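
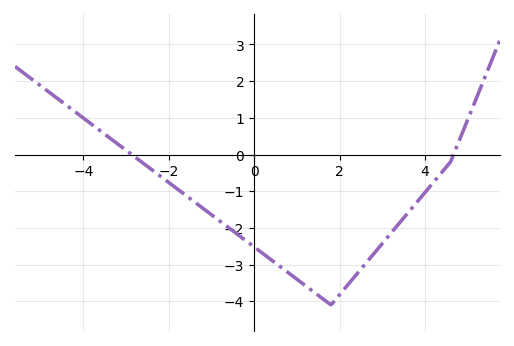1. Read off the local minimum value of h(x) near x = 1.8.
-4.1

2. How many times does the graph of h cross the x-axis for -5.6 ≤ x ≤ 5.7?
2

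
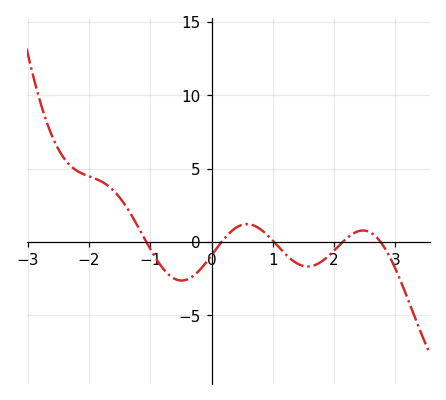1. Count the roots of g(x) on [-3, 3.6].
5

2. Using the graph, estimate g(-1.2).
1.03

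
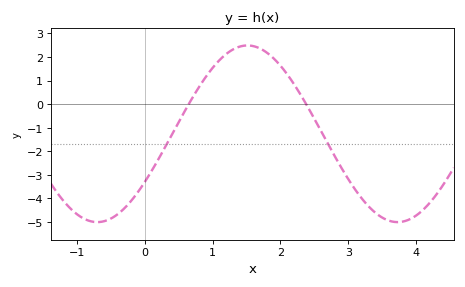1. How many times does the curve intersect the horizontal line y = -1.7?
2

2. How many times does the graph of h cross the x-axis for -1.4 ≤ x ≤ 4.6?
2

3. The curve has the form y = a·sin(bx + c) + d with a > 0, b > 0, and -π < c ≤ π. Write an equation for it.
y = 3.75sin(1.42x - 0.58) - 1.26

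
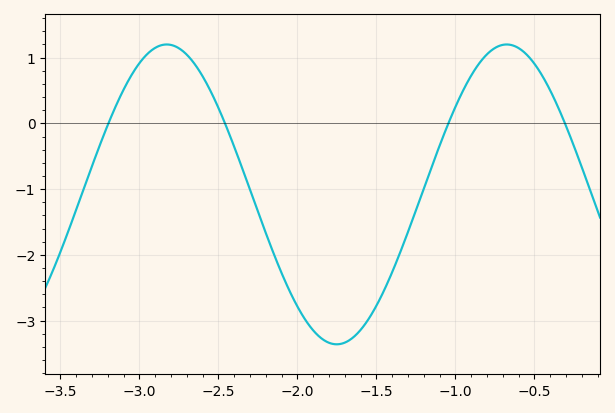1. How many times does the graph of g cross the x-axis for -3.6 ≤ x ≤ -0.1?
4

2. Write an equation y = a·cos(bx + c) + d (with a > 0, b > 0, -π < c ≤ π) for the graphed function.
y = 2.28cos(2.9x + 2) - 1.08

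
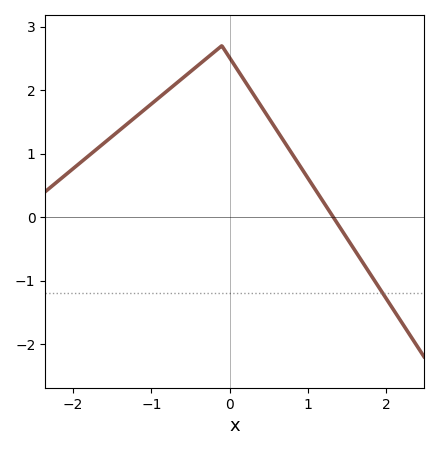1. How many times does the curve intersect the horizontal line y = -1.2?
1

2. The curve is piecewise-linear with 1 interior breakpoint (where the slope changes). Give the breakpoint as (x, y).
(-0.1, 2.7)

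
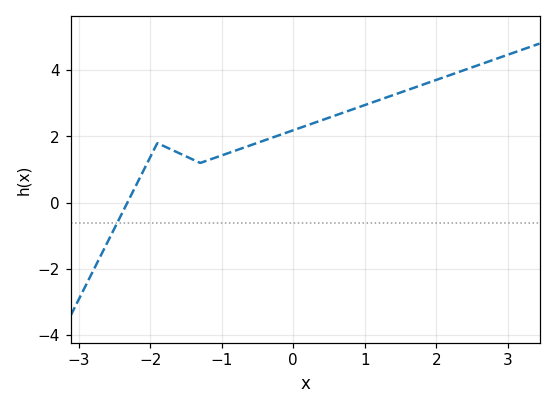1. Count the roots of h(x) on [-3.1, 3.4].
1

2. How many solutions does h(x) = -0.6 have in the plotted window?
1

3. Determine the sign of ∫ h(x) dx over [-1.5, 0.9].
positive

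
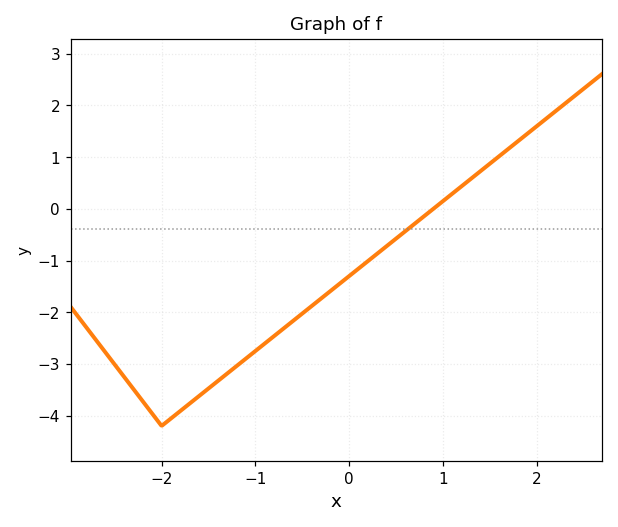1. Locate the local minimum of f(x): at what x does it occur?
-2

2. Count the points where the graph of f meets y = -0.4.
1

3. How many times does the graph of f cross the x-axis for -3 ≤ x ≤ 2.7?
1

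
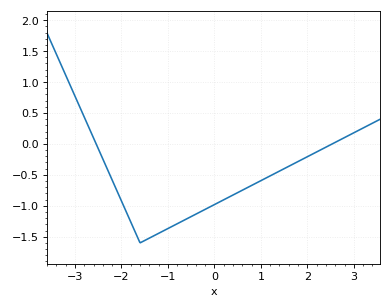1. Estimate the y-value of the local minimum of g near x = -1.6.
-1.6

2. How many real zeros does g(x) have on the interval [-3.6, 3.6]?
2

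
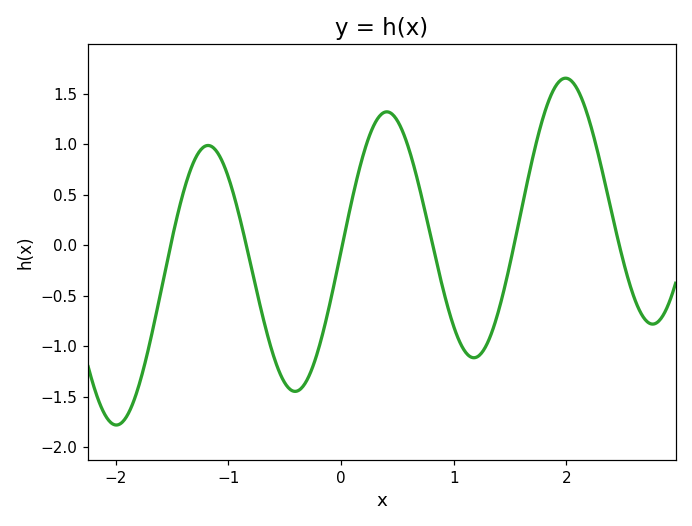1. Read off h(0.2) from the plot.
0.904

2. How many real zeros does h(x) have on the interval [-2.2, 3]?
6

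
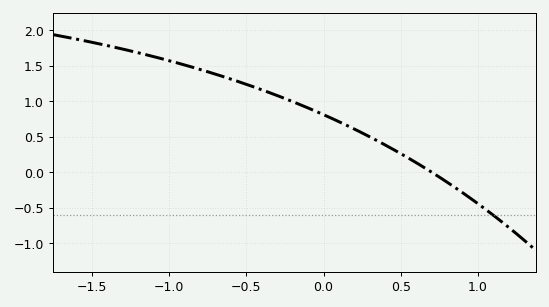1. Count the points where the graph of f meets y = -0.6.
1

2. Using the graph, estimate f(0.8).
-0.139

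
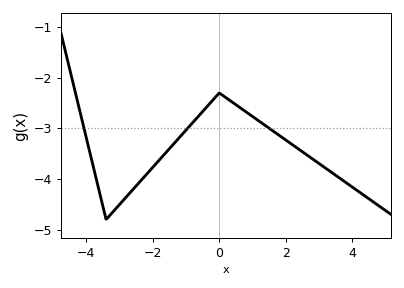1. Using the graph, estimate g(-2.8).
-4.36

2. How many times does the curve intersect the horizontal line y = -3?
3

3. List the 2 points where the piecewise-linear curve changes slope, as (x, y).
(-3.4, -4.8); (0, -2.3)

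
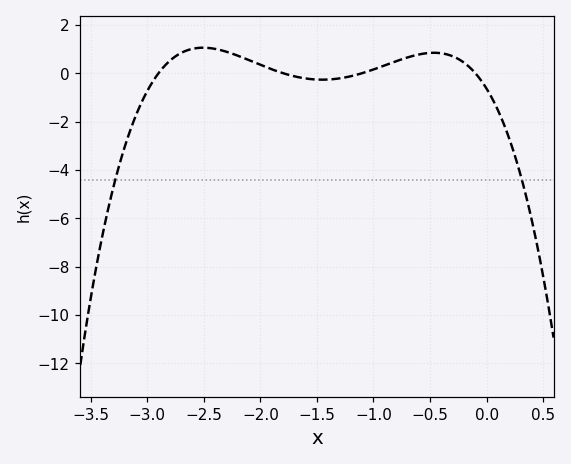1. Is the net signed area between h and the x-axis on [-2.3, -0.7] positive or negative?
positive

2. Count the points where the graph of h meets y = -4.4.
2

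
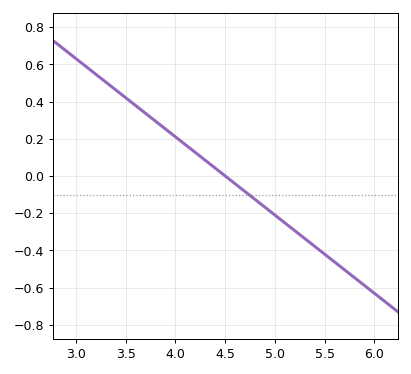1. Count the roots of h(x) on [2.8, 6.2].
1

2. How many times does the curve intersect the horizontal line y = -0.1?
1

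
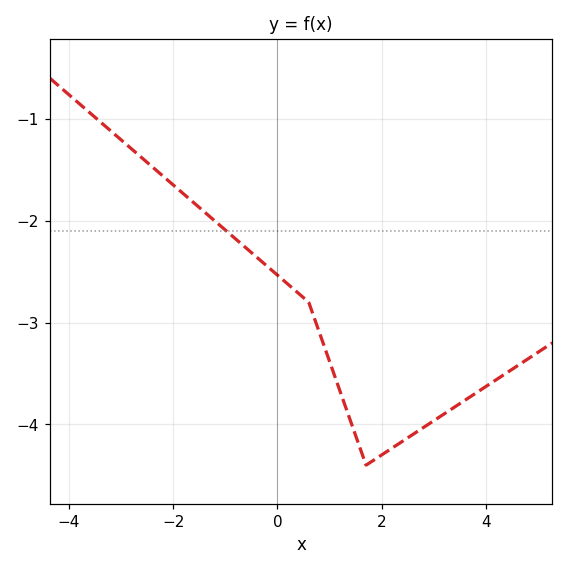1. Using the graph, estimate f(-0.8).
-2.2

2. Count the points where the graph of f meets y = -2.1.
1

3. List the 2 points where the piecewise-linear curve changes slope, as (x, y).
(0.6, -2.8); (1.7, -4.4)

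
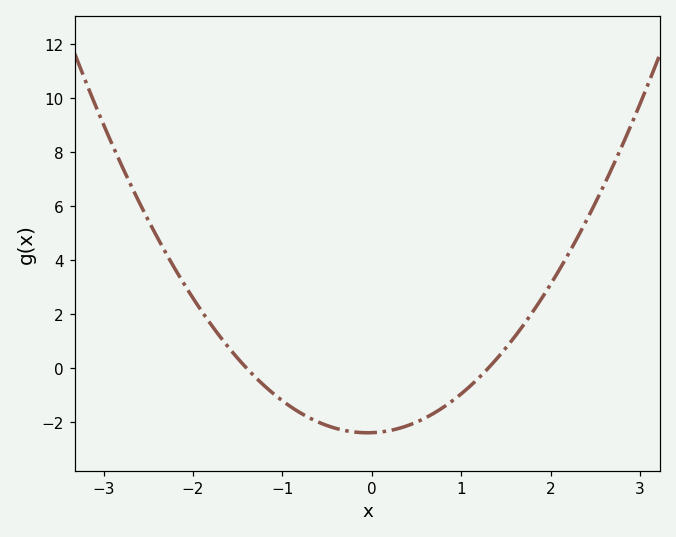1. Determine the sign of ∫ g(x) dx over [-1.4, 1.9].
negative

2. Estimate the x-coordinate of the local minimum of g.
-0.1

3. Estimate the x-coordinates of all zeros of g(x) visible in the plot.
-1.4, 1.3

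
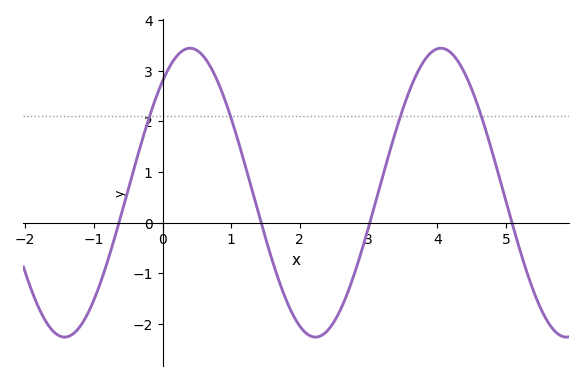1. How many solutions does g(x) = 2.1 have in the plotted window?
4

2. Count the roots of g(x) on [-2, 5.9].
4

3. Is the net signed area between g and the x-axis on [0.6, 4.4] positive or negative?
positive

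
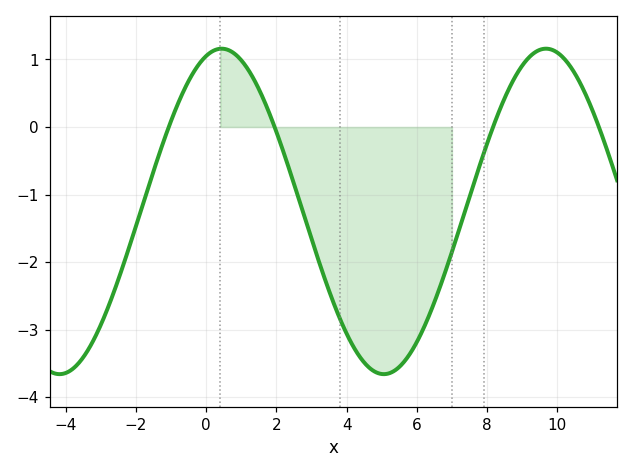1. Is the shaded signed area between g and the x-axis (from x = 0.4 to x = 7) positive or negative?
negative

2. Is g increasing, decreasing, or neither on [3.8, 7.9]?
neither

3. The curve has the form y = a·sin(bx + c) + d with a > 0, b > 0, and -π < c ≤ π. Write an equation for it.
y = 2.41sin(0.68x + 1.3) - 1.25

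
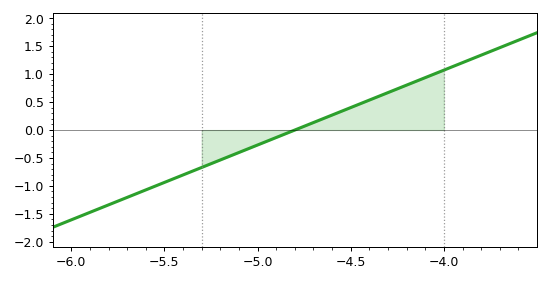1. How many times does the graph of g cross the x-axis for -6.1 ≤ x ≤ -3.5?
1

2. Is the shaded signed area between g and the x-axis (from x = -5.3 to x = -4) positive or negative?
positive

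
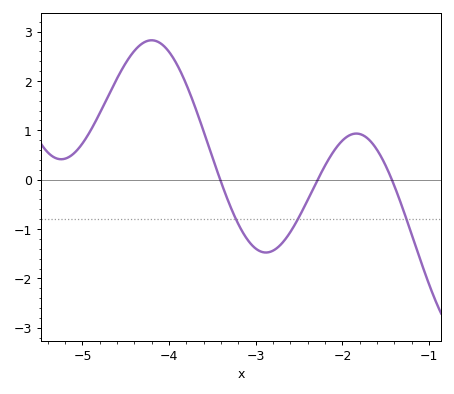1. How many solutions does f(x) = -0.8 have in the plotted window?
3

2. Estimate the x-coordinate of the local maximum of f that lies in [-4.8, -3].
-4.2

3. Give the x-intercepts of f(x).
-3.41, -2.29, -1.43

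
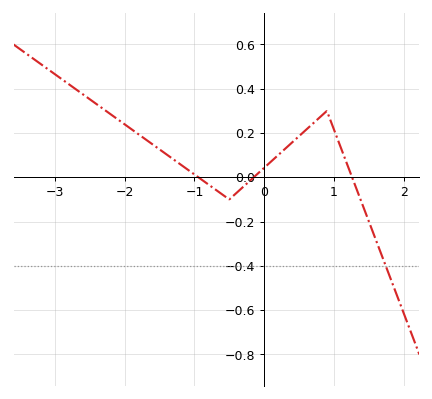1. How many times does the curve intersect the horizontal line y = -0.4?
1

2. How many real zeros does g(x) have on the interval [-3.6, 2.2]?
3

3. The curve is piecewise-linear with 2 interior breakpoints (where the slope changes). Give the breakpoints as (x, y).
(-0.5, -0.1); (0.9, 0.3)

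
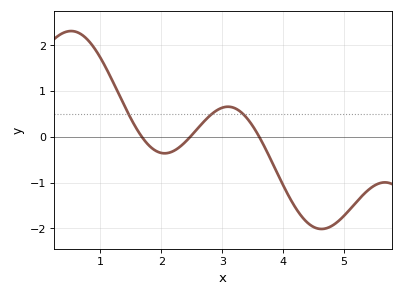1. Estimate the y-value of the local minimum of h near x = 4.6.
-2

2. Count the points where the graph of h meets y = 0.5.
3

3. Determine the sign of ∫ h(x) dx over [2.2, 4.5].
negative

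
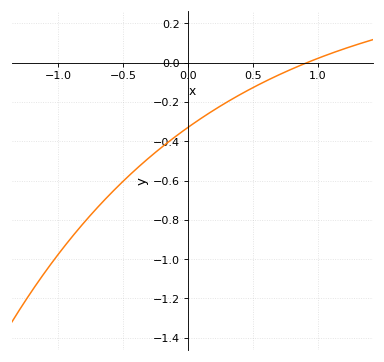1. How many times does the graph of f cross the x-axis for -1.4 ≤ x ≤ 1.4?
1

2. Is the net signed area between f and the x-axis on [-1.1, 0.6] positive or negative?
negative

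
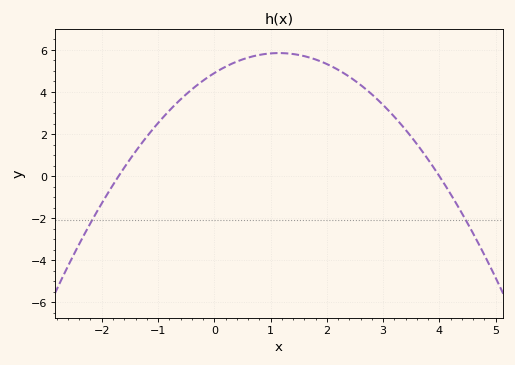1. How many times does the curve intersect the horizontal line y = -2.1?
2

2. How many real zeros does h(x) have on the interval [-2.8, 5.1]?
2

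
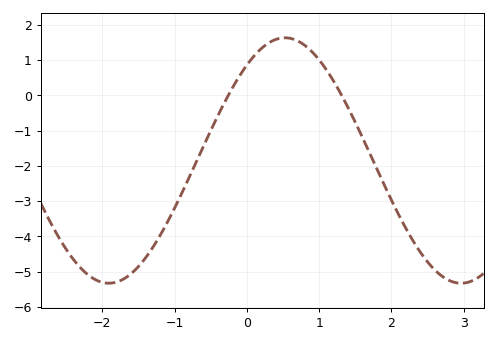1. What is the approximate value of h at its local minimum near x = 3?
-5.33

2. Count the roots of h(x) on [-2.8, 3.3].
2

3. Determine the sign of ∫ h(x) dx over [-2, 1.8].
negative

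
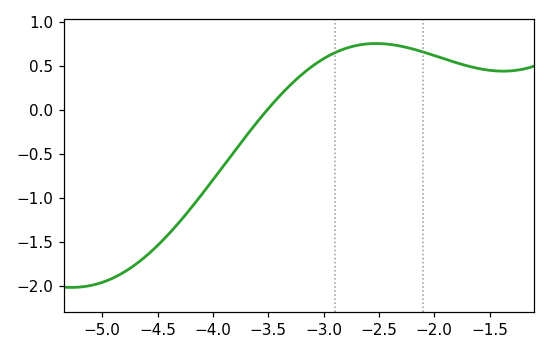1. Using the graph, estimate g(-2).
0.618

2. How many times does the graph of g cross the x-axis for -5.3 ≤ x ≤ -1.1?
1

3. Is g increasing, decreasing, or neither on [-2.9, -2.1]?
neither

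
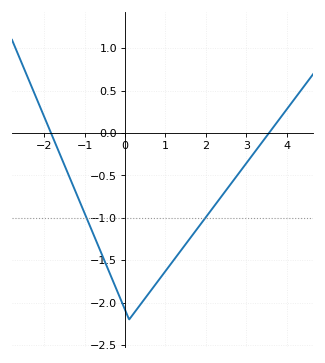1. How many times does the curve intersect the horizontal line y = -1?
2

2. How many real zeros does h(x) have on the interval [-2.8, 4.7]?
2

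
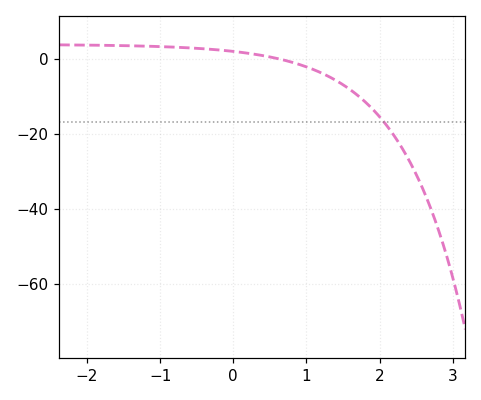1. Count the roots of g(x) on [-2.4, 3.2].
1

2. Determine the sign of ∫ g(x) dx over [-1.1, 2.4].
negative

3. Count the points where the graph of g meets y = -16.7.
1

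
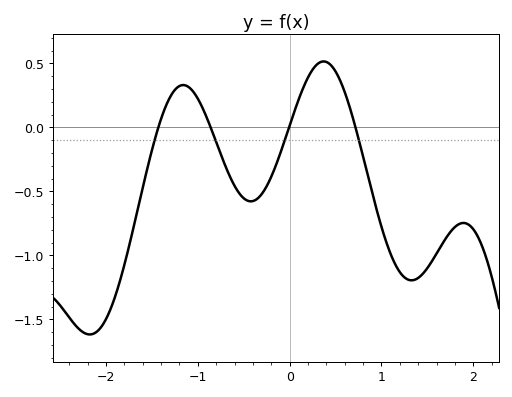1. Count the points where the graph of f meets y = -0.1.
4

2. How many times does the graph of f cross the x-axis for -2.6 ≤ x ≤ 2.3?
4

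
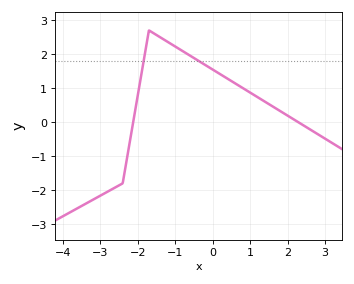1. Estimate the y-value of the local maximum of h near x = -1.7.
2.7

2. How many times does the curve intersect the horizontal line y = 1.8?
2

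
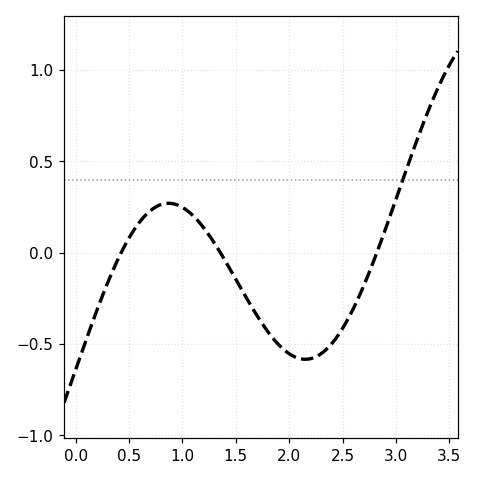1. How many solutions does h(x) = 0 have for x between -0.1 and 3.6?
3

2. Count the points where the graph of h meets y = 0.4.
1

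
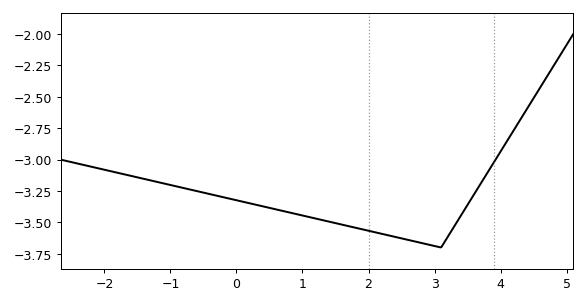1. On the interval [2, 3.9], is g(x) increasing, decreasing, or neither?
neither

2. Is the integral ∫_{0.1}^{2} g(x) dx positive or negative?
negative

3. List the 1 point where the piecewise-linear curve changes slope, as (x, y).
(3.1, -3.7)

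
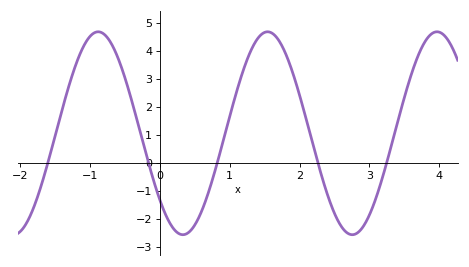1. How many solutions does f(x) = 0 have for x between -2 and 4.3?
5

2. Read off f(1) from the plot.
1.65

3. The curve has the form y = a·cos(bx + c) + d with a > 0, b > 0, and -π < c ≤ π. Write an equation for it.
y = 3.62cos(2.59x + 2.29) + 1.05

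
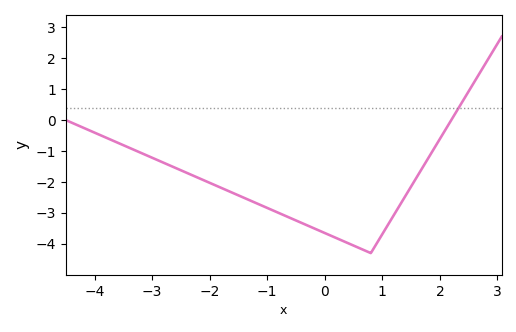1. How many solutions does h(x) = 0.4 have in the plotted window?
1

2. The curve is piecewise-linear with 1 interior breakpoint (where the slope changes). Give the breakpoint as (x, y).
(0.8, -4.3)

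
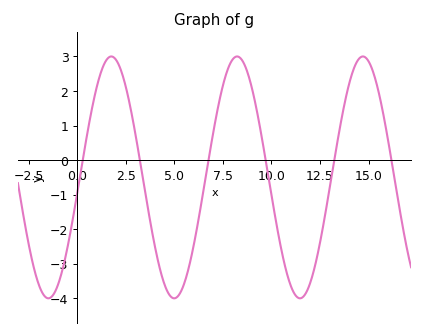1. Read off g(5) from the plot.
-4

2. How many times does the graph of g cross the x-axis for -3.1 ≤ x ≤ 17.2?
6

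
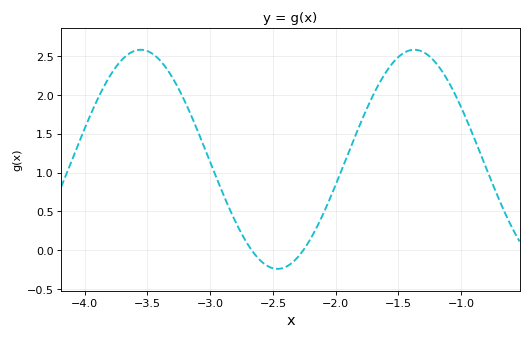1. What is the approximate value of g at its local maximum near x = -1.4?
2.6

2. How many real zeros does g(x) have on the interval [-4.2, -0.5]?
2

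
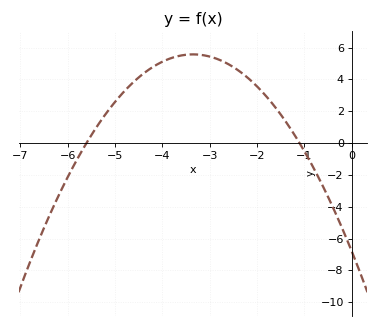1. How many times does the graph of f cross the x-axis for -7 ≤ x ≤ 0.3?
2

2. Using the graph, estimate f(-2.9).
5.35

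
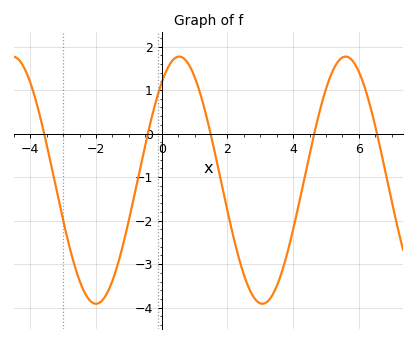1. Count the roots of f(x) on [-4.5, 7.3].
5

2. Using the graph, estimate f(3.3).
-3.8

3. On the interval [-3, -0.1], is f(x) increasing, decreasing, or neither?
neither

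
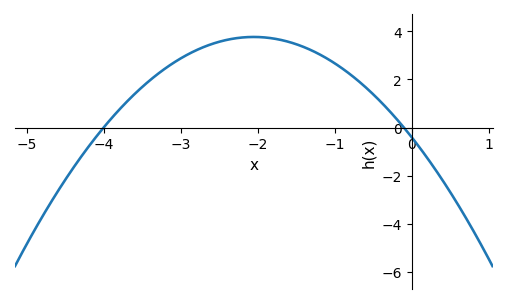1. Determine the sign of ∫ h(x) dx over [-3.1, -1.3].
positive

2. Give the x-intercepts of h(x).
-4, -0.1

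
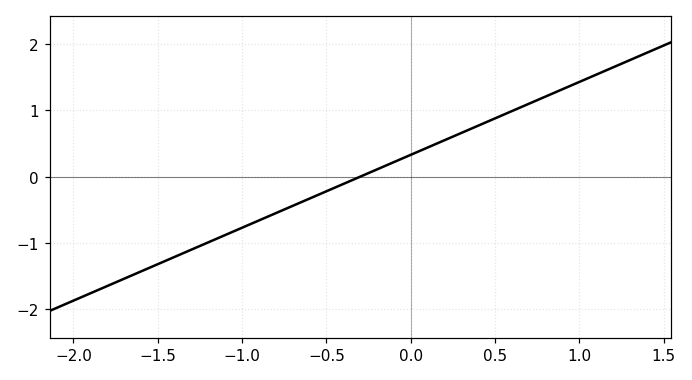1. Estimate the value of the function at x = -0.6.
-0.33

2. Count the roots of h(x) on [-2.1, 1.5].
1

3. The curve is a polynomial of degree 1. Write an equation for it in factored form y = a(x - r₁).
y = 1.1(x + 0.3)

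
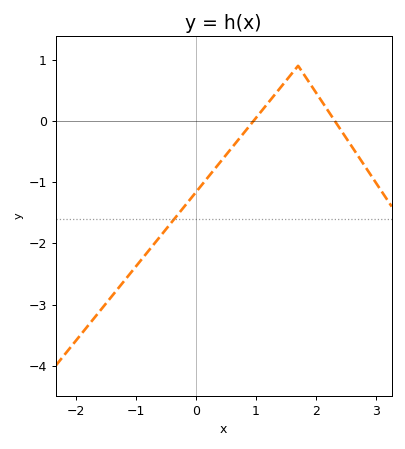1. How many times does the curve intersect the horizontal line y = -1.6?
1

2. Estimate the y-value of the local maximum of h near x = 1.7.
0.9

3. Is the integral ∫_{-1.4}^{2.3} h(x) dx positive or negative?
negative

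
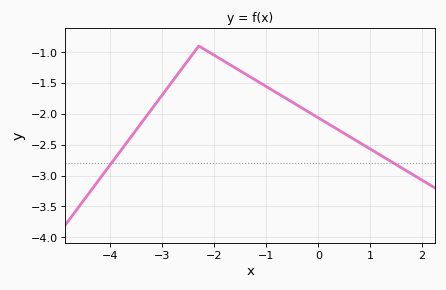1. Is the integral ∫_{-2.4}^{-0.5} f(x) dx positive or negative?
negative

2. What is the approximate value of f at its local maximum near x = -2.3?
-0.9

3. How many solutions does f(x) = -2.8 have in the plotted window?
2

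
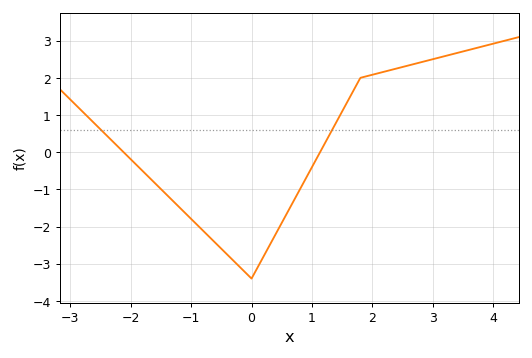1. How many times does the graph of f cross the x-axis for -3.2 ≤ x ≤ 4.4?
2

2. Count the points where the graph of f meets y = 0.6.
2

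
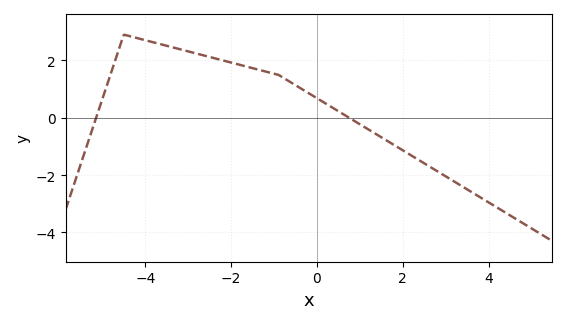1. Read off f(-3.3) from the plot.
2.43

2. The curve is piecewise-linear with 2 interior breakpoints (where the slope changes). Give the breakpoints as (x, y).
(-4.5, 2.9); (-0.9, 1.5)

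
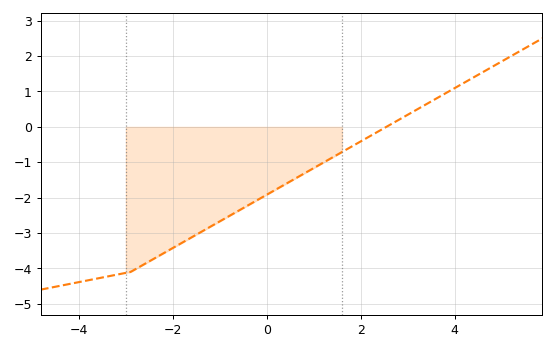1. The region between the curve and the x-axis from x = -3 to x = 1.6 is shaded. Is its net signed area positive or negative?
negative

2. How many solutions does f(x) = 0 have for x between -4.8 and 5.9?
1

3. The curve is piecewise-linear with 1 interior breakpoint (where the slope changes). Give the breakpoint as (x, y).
(-2.9, -4.1)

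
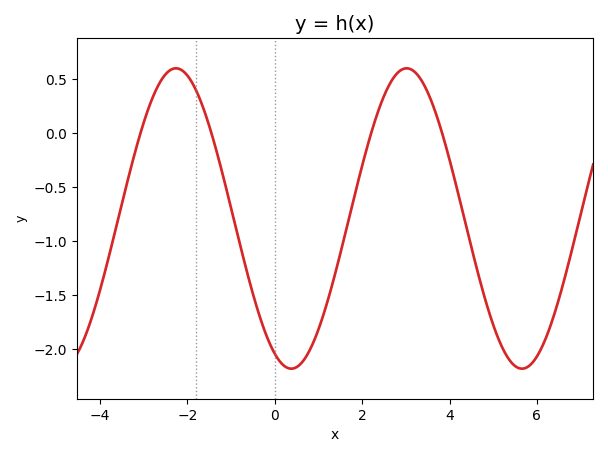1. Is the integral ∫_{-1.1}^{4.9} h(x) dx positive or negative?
negative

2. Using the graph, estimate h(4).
-0.246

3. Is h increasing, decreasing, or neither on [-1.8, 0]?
decreasing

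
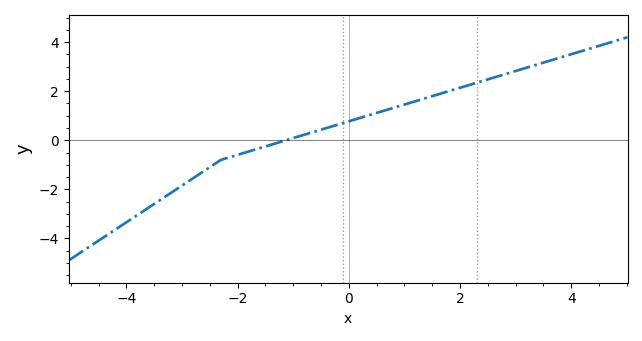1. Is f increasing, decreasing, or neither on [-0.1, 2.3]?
increasing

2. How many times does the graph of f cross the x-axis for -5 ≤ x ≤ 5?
1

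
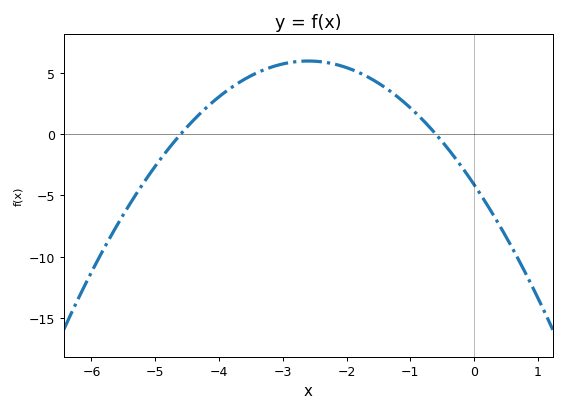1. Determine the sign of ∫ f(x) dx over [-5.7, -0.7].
positive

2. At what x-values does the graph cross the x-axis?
-4.6, -0.6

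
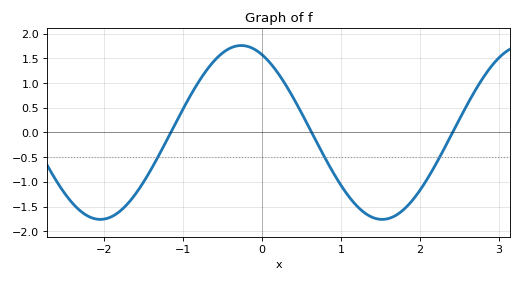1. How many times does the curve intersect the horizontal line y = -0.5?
3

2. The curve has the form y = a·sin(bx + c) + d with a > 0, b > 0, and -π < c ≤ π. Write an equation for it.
y = 1.76sin(1.76x + 2.03) + 0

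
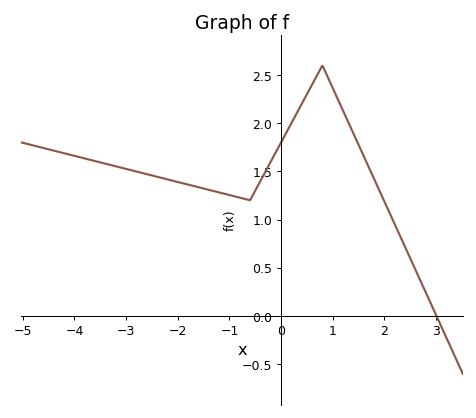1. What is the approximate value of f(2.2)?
0.95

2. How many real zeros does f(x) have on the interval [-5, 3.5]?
1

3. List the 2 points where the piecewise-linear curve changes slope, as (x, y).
(-0.6, 1.2); (0.8, 2.6)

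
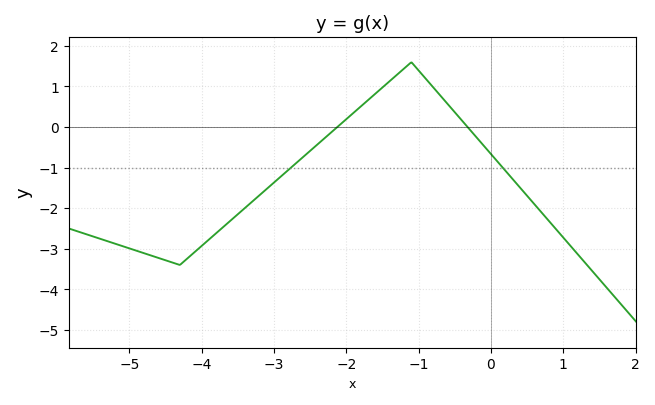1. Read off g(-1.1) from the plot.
1.6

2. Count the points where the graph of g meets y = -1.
2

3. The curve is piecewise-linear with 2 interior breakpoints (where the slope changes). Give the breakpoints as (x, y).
(-4.3, -3.4); (-1.1, 1.6)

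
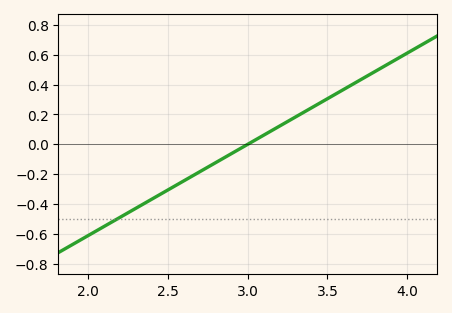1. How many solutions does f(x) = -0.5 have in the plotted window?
1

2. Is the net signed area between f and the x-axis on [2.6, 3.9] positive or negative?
positive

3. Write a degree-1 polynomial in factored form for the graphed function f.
y = 0.61(x - 3)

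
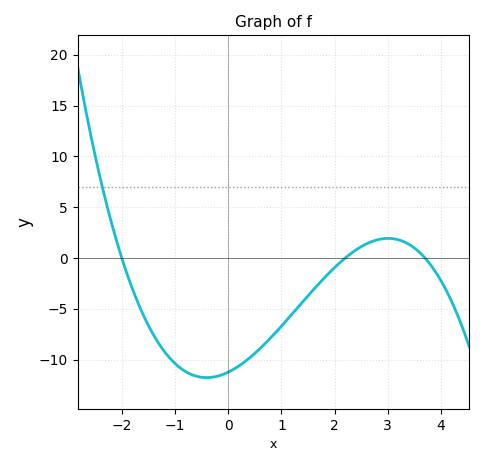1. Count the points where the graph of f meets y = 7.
1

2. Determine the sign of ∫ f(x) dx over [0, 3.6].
negative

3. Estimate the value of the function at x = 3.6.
0.541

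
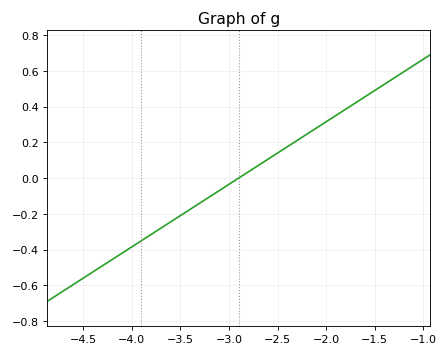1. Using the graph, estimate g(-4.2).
-0.455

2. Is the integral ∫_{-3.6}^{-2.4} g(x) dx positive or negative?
negative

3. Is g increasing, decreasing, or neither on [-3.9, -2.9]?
increasing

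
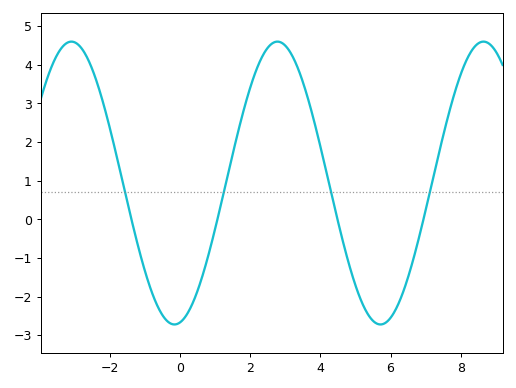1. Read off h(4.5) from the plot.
-0.045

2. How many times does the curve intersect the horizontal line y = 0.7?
4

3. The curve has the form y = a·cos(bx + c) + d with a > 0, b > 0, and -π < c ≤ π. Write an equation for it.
y = 3.66cos(1.07x - 2.97) + 0.94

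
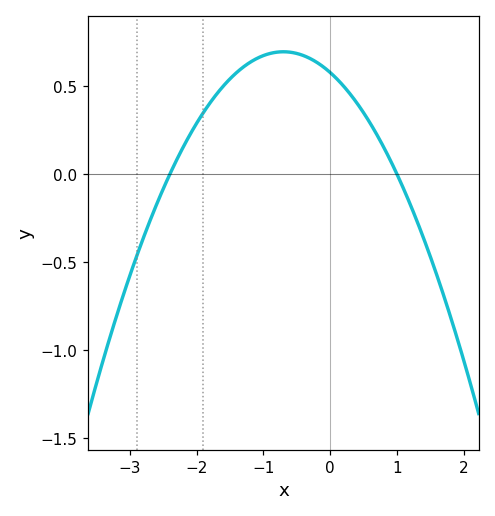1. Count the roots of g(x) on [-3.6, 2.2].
2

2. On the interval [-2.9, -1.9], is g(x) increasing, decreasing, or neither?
increasing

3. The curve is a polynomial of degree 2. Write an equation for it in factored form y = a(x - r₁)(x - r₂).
y = -0.24(x + 2.4)(x - 1)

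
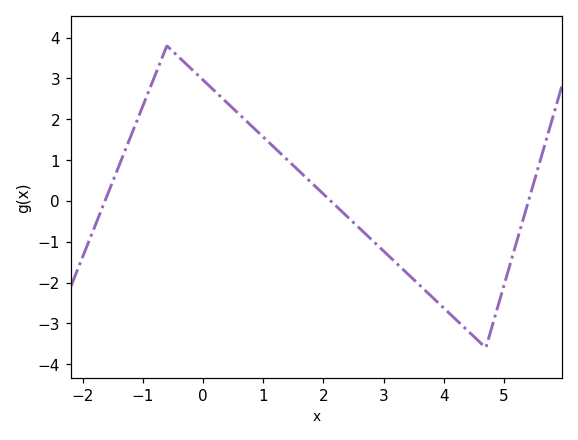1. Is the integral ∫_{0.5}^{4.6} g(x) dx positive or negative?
negative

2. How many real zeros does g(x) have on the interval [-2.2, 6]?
3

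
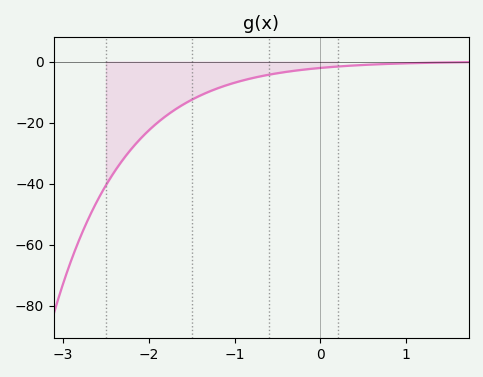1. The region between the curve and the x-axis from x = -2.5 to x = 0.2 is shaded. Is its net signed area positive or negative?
negative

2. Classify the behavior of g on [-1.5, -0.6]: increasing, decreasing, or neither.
increasing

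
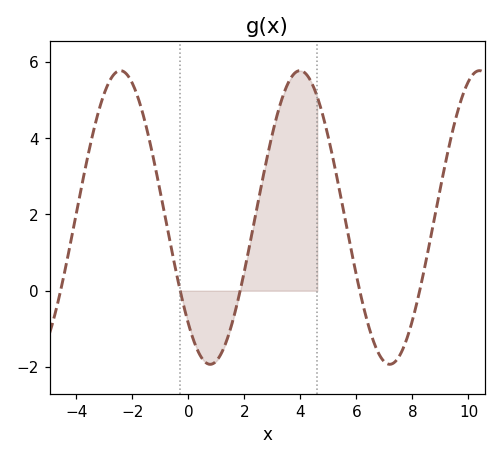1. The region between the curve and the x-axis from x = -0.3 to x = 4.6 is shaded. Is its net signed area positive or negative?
positive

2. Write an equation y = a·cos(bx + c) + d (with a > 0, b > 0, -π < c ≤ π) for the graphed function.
y = 3.85cos(0.98x + 2.38) + 1.92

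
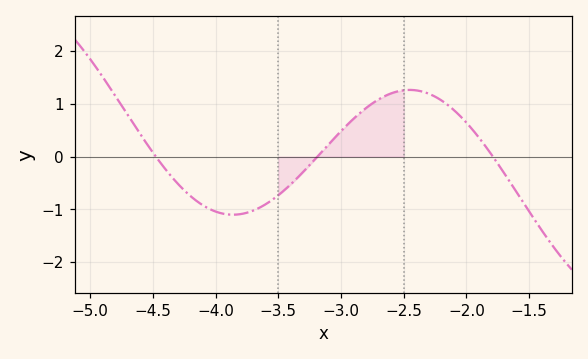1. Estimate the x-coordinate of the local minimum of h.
-3.86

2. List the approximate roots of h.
-4.48, -3.19, -1.79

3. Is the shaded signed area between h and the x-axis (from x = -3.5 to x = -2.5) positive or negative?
positive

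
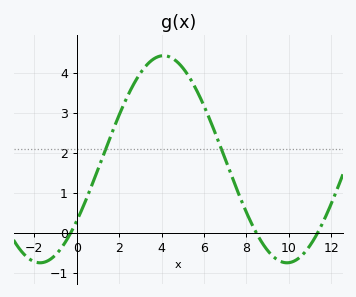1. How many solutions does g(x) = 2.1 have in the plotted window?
2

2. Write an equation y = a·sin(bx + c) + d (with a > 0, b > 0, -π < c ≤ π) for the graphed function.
y = 2.59sin(0.54x - 0.64) + 1.84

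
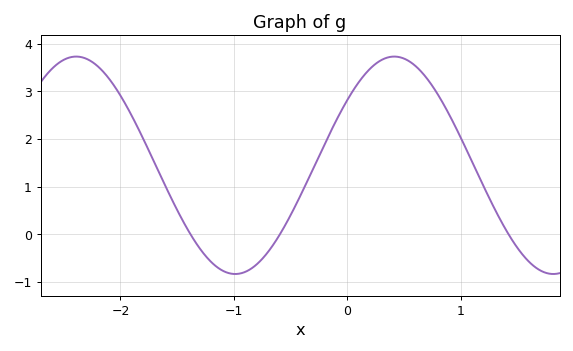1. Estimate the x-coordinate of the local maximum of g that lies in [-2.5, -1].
-2.39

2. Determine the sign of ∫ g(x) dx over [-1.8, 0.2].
positive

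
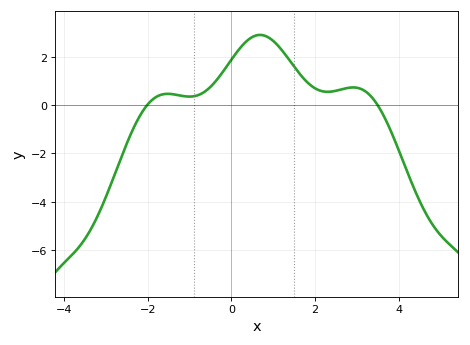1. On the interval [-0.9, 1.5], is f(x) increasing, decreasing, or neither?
neither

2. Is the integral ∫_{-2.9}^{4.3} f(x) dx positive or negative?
positive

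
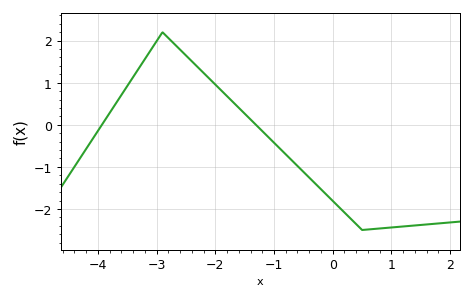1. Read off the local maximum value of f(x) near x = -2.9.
2.2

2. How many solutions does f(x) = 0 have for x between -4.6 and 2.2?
2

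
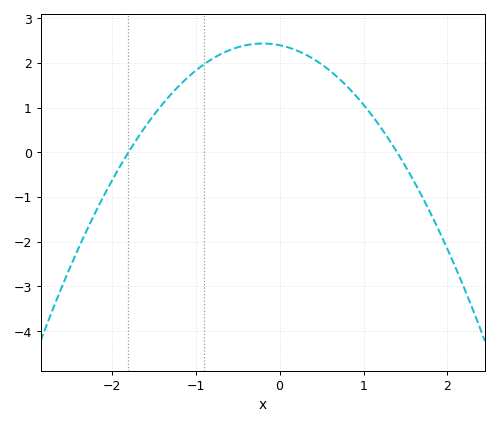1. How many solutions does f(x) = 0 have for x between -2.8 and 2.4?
2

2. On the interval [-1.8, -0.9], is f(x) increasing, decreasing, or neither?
increasing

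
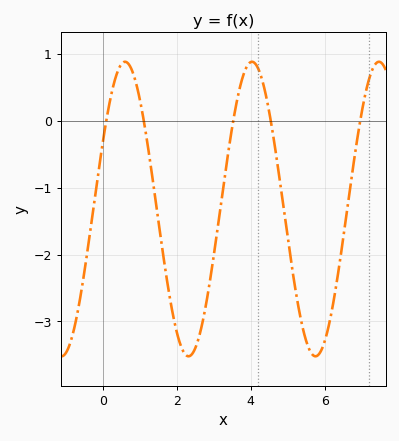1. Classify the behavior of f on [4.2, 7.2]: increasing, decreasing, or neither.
neither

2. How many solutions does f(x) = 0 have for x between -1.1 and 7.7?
5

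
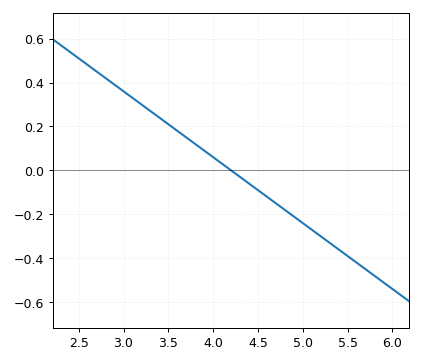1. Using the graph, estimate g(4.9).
-0.2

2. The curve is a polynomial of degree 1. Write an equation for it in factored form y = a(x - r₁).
y = -0.3(x - 4.2)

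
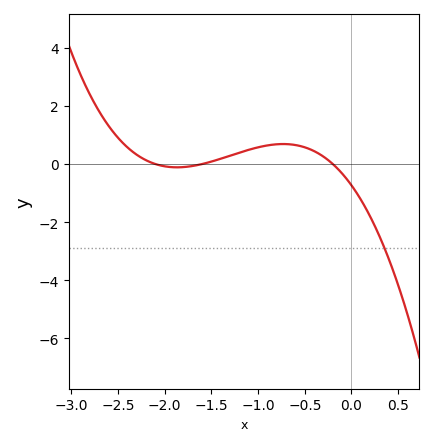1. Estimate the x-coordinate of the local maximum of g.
-0.7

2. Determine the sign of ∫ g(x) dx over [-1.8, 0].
positive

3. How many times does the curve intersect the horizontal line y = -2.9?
1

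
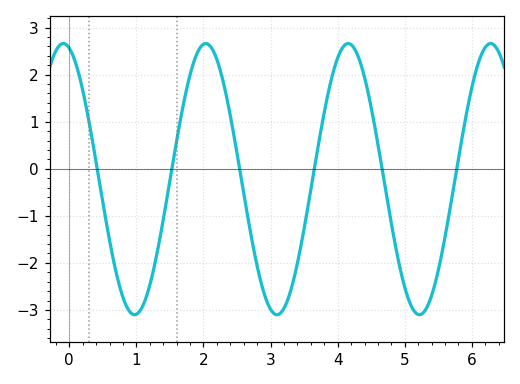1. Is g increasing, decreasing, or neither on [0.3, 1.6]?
neither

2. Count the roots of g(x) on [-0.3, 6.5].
6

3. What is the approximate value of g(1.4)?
-1.09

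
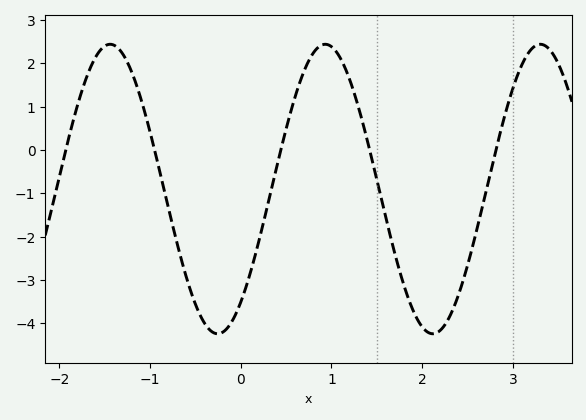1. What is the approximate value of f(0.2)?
-2.1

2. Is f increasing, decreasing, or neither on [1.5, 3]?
neither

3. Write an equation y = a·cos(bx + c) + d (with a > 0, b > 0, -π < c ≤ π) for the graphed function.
y = 3.34cos(2.6x - 2.5) - 0.9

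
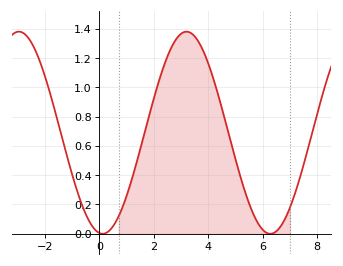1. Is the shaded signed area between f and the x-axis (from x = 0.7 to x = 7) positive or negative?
positive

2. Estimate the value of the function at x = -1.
0.4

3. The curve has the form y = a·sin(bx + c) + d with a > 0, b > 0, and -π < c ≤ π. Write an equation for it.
y = 0.69sin(1x - 1.7) + 0.69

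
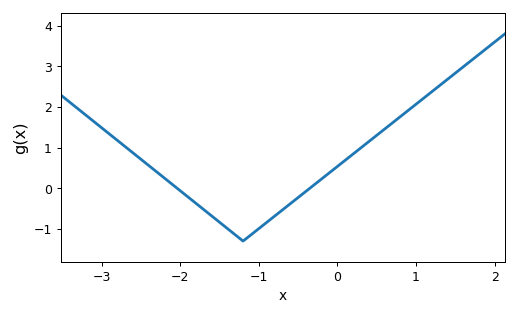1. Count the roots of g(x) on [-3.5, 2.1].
2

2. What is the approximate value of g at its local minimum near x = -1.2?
-1.3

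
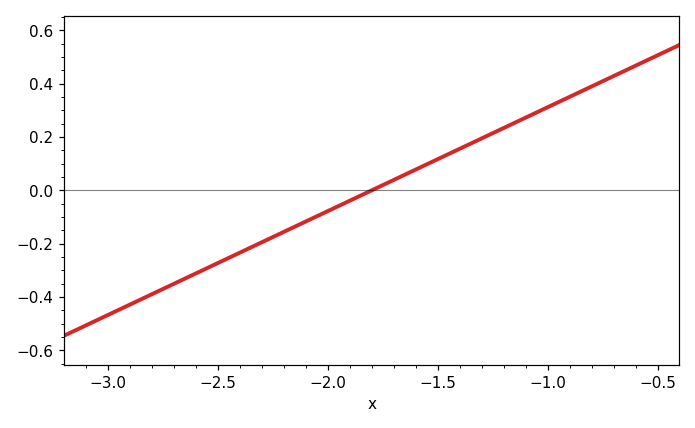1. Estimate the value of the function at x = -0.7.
0.42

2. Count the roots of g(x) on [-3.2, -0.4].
1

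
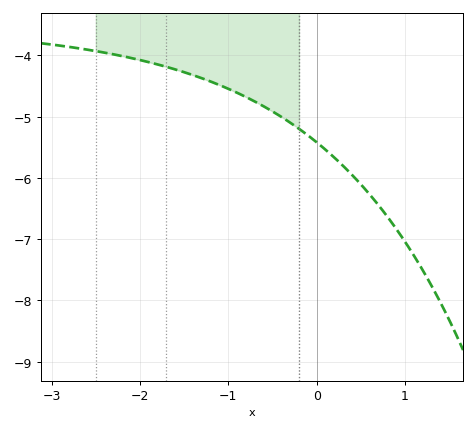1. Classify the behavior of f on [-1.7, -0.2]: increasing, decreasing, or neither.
decreasing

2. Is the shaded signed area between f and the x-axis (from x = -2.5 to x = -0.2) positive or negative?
negative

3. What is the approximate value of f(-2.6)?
-3.9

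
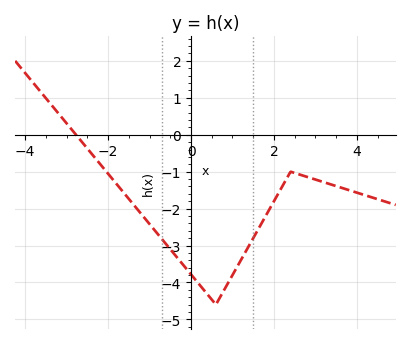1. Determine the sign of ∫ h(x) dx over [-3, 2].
negative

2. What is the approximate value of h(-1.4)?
-1.87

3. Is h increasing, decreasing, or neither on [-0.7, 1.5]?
neither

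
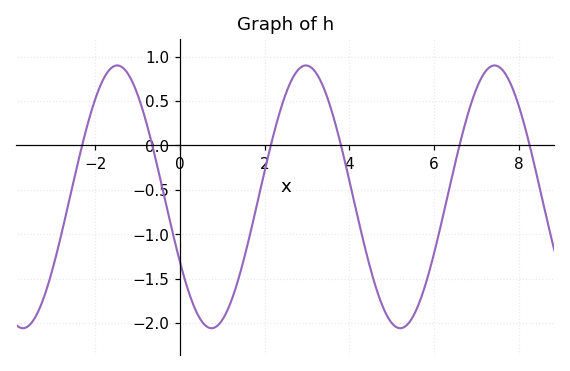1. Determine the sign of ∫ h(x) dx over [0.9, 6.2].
negative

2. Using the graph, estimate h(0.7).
-2.05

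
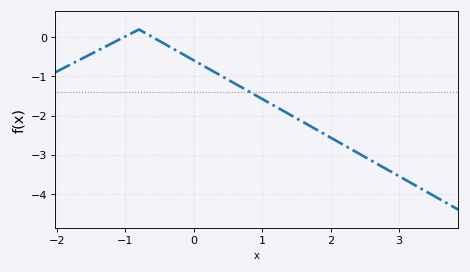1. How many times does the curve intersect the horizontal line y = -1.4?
1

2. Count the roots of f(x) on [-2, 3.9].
2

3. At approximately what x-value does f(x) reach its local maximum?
-0.799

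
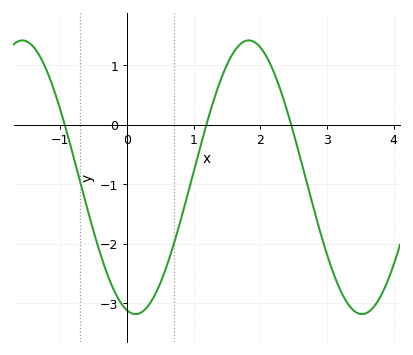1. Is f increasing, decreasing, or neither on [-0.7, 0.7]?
neither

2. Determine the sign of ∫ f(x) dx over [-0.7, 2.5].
negative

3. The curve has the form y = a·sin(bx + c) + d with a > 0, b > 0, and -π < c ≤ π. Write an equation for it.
y = 2.3sin(1.9x - 1.8) - 0.88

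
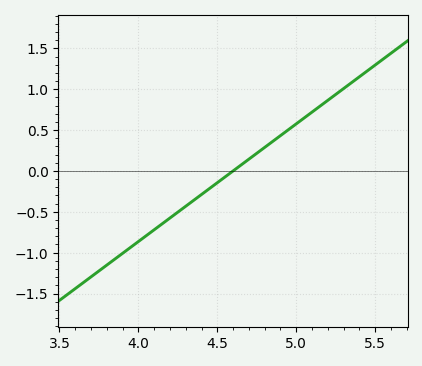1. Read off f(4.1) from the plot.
-0.72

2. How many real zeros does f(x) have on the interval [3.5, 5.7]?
1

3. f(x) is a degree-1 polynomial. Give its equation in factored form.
y = 1.44(x - 4.6)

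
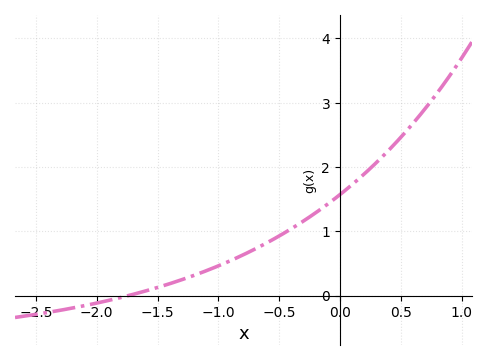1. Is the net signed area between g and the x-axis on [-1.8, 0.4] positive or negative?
positive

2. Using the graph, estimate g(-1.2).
0.3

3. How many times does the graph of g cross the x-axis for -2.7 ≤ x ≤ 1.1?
1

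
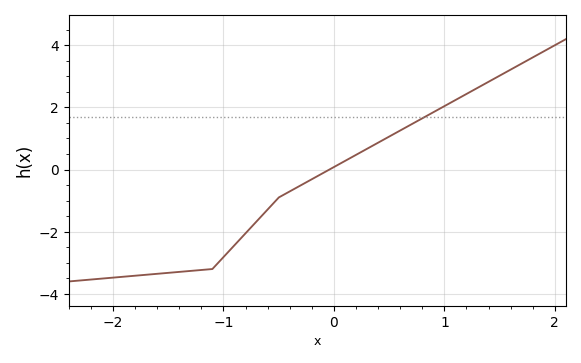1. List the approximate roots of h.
-0.041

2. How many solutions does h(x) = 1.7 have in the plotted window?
1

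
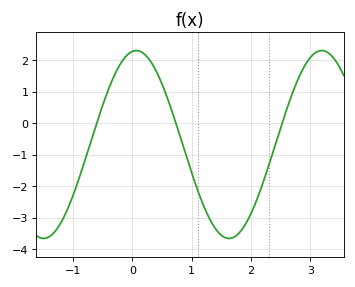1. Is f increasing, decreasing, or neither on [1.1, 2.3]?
neither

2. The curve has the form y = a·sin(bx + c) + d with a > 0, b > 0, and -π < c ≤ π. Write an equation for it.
y = 2.98sin(2.01x + 1.44) - 0.68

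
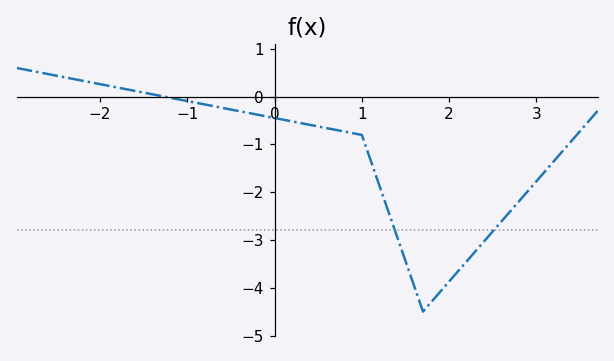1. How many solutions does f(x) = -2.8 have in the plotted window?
2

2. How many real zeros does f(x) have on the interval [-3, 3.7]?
1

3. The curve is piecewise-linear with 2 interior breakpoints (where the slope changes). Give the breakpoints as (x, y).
(1, -0.8); (1.7, -4.5)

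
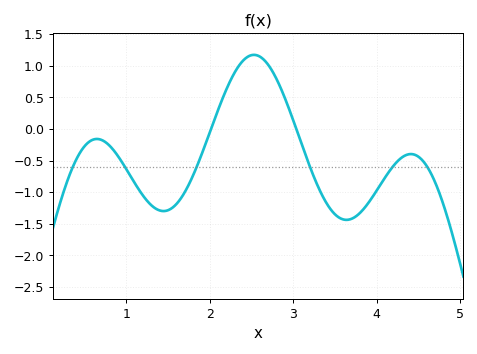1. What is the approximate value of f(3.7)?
-1.42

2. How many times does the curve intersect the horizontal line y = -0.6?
6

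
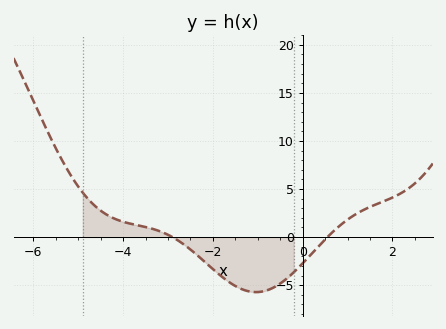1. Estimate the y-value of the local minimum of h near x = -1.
-5.5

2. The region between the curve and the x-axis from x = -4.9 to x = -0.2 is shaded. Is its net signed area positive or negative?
negative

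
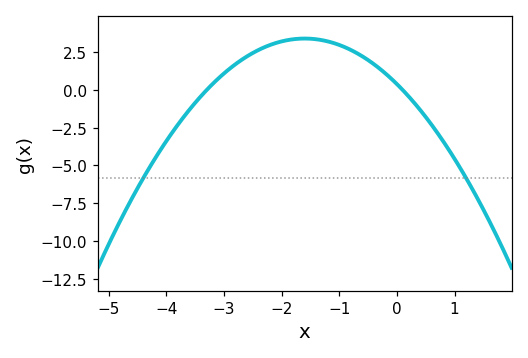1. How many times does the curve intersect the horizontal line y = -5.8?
2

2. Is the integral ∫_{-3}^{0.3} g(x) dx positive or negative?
positive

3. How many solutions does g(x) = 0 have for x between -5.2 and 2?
2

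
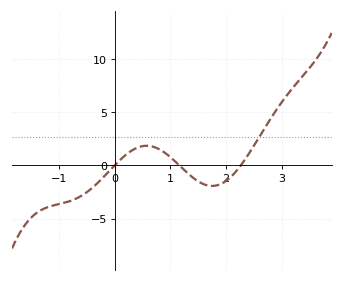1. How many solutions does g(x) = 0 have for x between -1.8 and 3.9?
3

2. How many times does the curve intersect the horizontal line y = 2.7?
1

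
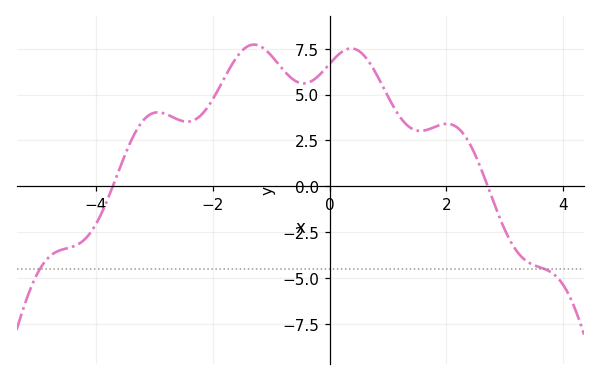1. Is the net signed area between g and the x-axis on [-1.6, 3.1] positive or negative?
positive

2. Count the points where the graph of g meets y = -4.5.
2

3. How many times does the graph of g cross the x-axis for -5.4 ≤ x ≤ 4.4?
2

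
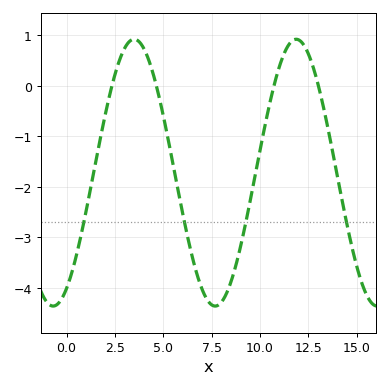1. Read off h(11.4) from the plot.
0.8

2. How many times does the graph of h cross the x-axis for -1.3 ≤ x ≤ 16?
4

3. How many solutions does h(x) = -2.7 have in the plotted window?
4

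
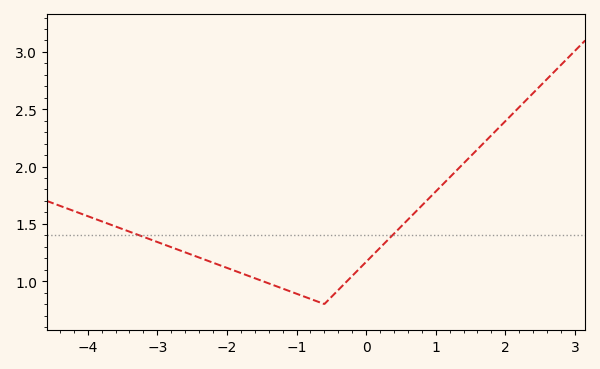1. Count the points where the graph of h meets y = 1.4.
2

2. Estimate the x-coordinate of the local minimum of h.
-0.6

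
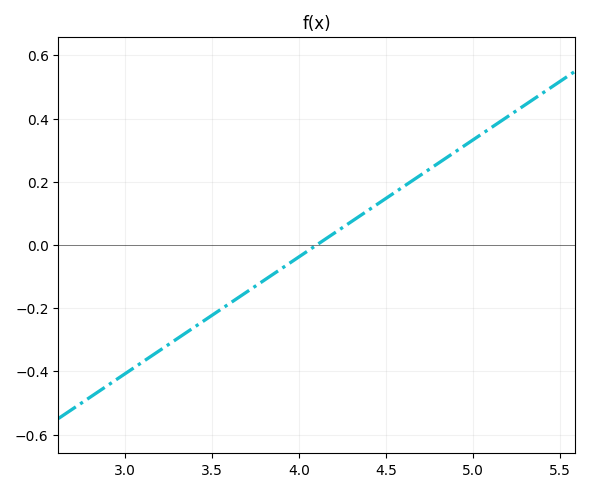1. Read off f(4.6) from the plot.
0.18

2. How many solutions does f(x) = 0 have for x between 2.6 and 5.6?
1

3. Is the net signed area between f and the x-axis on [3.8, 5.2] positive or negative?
positive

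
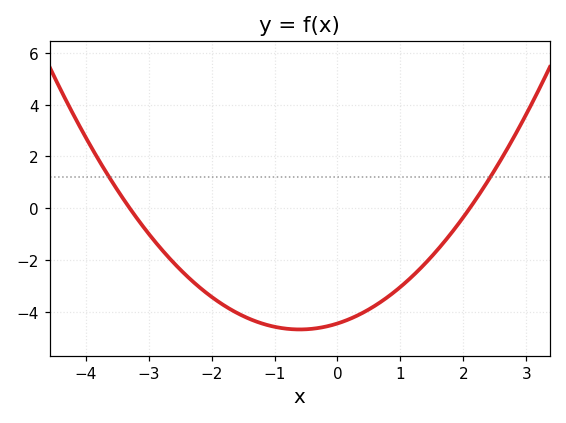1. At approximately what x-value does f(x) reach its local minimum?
-0.6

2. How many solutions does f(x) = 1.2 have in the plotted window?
2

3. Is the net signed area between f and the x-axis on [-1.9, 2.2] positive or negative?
negative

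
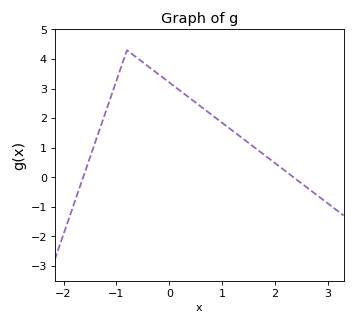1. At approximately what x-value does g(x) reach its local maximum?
-0.8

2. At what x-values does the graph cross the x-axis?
-1.6, 2.3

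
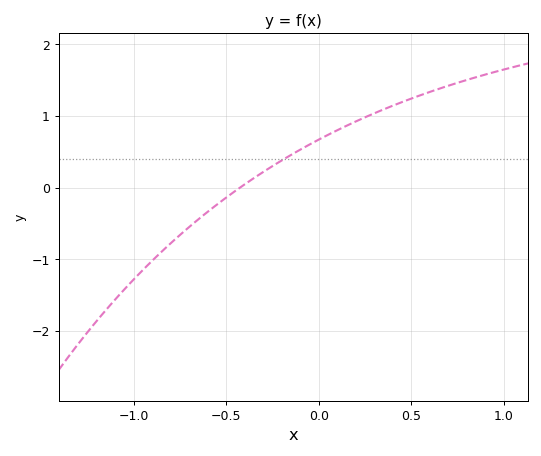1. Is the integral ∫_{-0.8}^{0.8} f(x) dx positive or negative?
positive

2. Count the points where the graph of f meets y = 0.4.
1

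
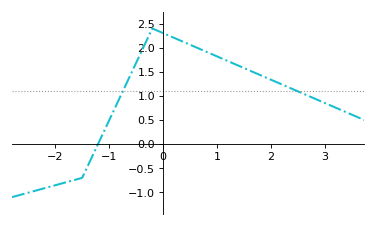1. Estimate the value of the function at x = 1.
1.82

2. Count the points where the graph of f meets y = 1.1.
2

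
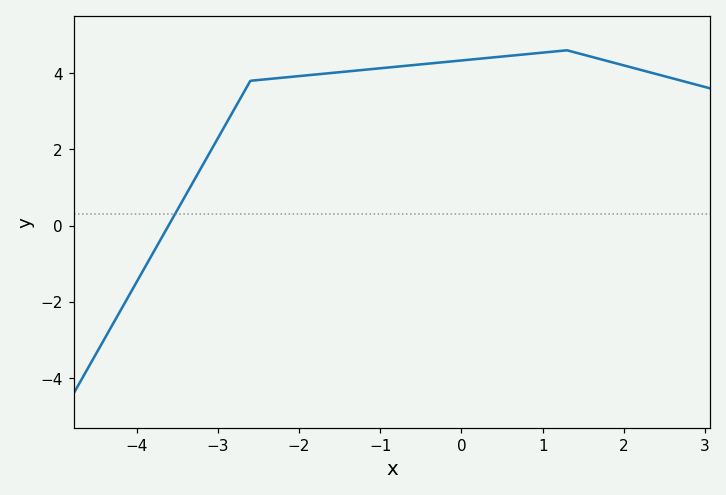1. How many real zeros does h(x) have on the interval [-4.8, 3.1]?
1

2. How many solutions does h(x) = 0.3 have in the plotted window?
1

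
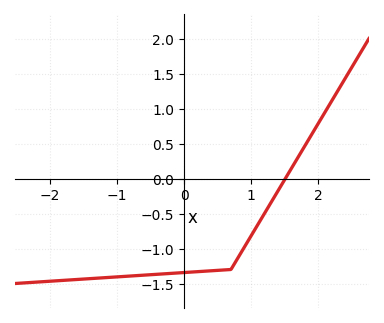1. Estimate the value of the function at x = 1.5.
-0.018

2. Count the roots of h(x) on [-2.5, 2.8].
1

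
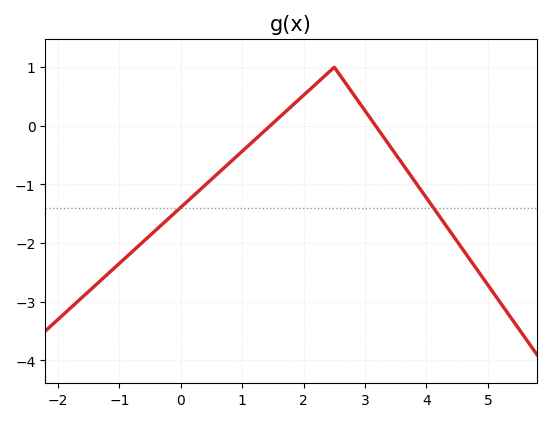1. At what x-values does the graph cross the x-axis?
1.45, 3.17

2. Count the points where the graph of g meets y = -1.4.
2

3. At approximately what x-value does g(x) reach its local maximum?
2.5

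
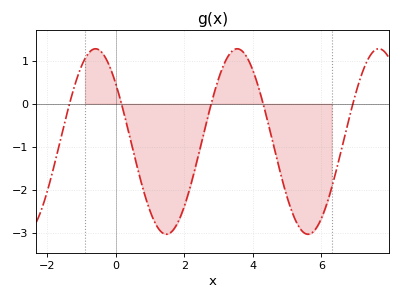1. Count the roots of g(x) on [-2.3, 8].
5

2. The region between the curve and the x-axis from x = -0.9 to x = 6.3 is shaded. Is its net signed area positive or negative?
negative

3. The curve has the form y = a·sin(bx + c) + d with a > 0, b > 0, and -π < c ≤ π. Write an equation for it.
y = 2.16sin(1.52x + 2.47) - 0.88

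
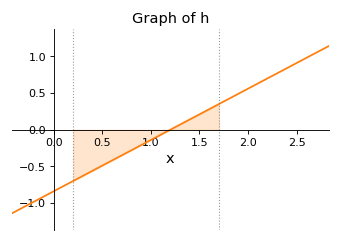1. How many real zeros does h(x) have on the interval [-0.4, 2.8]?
1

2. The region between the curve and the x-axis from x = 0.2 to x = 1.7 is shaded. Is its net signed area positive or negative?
negative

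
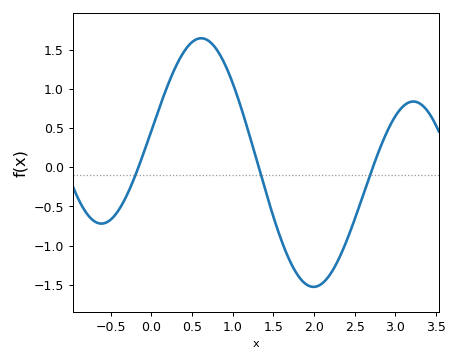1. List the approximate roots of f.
-0.158, 1.32, 2.72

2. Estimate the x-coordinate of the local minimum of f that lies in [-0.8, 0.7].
-0.612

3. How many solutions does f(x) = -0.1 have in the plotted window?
3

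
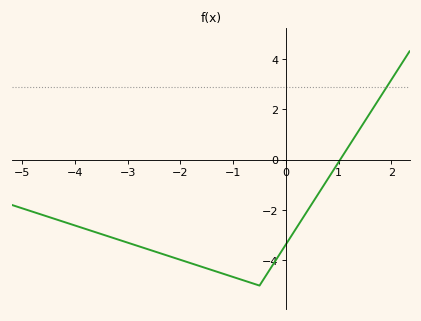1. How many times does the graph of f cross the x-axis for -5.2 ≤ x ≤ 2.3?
1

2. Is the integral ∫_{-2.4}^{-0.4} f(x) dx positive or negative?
negative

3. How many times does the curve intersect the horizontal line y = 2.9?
1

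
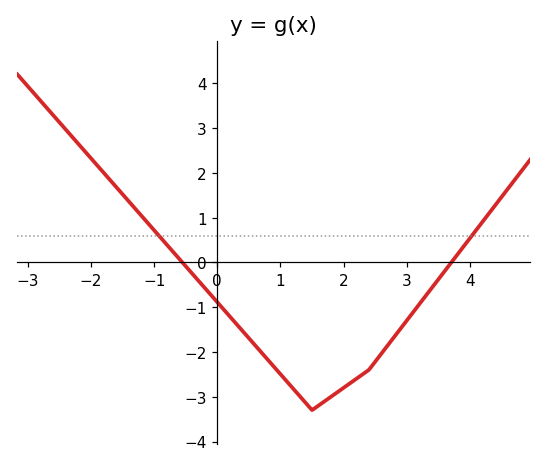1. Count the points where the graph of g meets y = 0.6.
2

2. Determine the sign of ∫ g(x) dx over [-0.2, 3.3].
negative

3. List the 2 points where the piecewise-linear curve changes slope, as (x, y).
(1.5, -3.3); (2.4, -2.4)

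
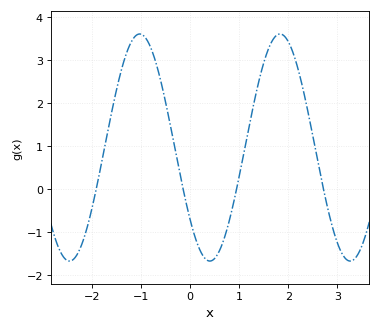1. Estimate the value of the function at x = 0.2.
-1.41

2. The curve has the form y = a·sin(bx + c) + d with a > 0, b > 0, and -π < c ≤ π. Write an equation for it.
y = 2.64sin(2.2x - 2.46) + 0.97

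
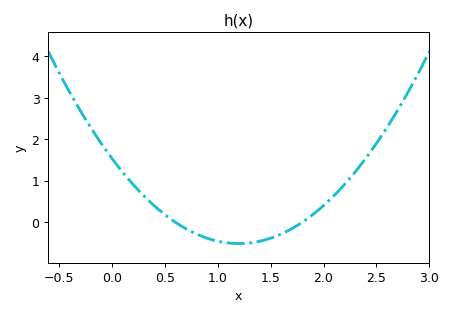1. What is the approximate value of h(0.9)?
-0.386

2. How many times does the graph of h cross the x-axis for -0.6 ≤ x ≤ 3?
2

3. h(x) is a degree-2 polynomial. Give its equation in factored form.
y = 1.43(x - 0.6)(x - 1.8)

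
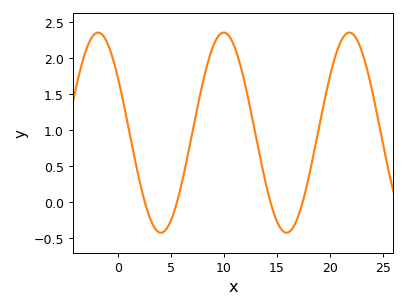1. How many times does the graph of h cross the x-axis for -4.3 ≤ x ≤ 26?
4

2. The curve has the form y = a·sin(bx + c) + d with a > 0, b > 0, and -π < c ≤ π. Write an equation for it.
y = 1.39sin(0.53x + 2.56) + 0.96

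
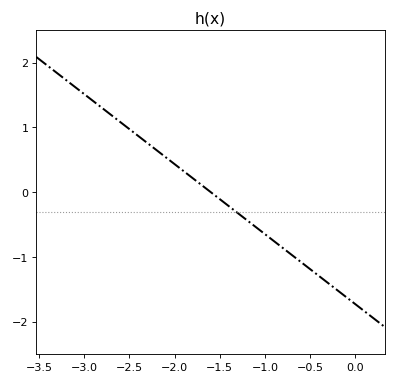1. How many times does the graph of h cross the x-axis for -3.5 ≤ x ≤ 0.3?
1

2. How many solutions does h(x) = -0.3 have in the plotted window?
1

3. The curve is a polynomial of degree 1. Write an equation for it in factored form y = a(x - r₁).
y = -1.08(x + 1.6)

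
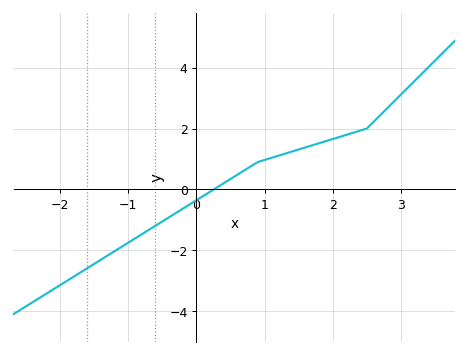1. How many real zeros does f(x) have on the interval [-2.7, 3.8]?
1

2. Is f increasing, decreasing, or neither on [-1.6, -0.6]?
increasing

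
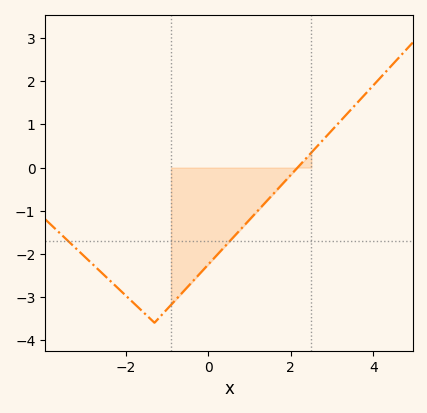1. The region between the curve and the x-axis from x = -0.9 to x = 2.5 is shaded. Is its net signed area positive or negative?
negative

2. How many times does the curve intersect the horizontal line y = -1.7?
2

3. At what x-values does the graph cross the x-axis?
2.17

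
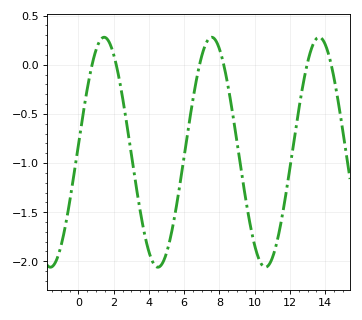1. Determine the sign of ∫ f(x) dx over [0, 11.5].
negative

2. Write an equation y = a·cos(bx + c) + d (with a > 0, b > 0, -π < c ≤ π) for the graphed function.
y = 1.17cos(1.03x - 1.5) - 0.89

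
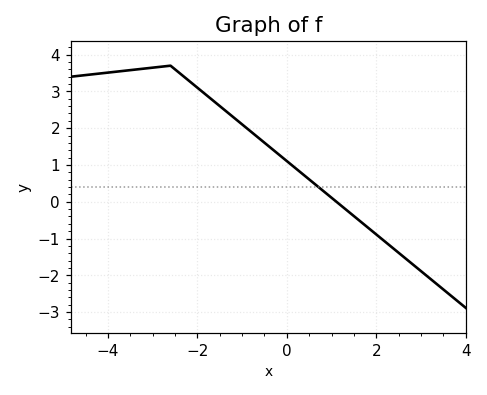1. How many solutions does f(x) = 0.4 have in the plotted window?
1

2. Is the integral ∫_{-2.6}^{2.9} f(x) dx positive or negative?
positive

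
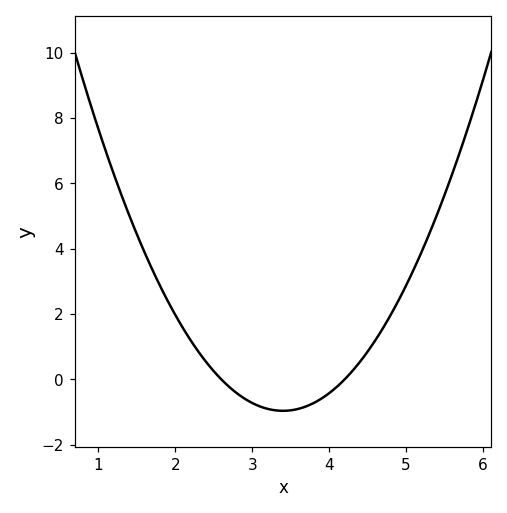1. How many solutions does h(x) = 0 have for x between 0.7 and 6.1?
2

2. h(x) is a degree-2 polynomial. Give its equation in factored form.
y = 1.5(x - 2.6)(x - 4.2)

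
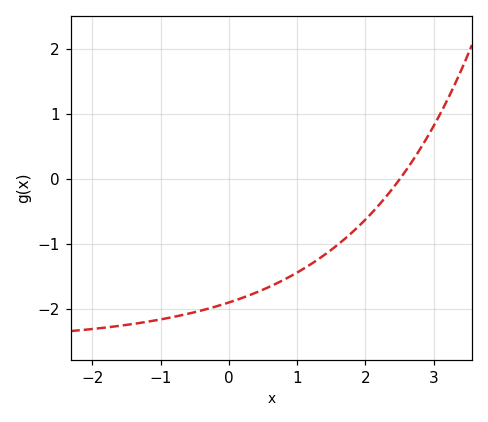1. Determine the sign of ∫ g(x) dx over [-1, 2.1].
negative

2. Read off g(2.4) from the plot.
-0.1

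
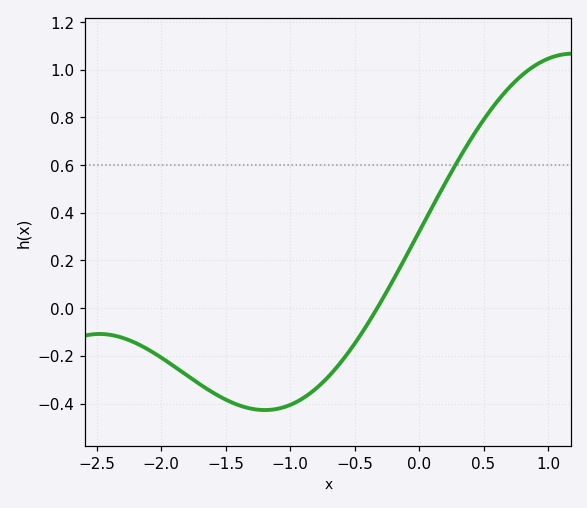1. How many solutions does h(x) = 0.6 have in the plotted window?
1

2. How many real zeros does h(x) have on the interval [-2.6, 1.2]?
1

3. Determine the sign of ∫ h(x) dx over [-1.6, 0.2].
negative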